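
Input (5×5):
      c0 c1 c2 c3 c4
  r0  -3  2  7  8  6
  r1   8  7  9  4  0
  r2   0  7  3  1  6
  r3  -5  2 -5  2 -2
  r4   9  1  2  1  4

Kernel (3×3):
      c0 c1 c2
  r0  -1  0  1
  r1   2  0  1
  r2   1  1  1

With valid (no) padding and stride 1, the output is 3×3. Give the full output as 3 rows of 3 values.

45 35 27
-4 11 -2
0 4 -2

Output[0,0]: The receptive field on the input at this output position is [-3 2 7 / 8 7 9 / 0 7 3]. Elementwise product with the kernel and sum: -3·-1 + 7·1 + 8·2 + 9·1 + 0·1 + 7·1 + 3·1.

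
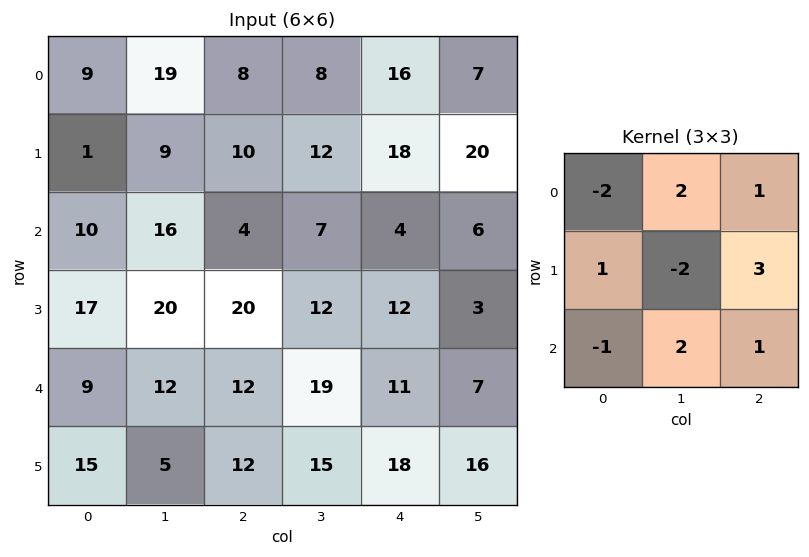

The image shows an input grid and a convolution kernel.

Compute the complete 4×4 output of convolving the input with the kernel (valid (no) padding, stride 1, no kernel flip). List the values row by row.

67 10 70 66
59 75 40 64
80 30 79 7
54 91 39 58

Output[0,0]: The receptive field on the input at this output position is [9 19 8 / 1 9 10 / 10 16 4]. Elementwise product with the kernel and sum: 9·-2 + 19·2 + 8·1 + 1·1 + 9·-2 + 10·3 + 10·-1 + 16·2 + 4·1.
Output[0,1]: The receptive field on the input at this output position is [19 8 8 / 9 10 12 / 16 4 7]. Elementwise product with the kernel and sum: 19·-2 + 8·2 + 8·1 + 9·1 + 10·-2 + 12·3 + 16·-1 + 4·2 + 7·1.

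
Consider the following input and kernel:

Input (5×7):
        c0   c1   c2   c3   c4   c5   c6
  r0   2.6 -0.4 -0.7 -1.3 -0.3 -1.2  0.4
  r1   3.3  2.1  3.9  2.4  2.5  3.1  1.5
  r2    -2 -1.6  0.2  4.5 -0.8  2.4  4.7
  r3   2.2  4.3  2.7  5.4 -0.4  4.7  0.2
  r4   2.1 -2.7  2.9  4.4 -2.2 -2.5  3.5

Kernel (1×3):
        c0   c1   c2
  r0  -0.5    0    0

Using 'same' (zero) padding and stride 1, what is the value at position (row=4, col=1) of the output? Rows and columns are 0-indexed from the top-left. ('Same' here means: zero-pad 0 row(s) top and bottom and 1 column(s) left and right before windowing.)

The receptive field on the zero-padded input at this output position is [2.1 -2.7 2.9]. Elementwise product with the kernel and sum: 2.1·-0.5.

-1.05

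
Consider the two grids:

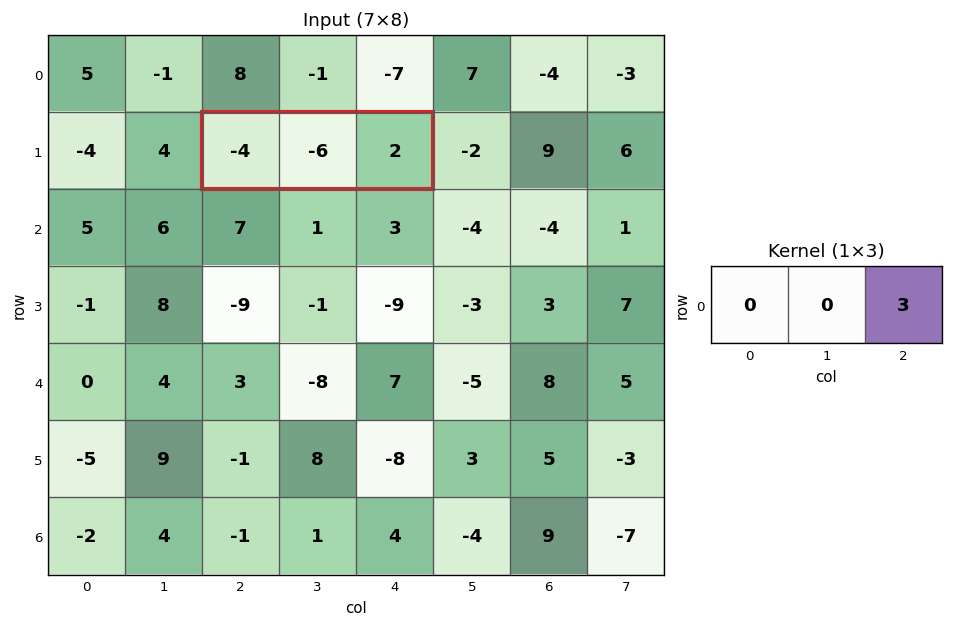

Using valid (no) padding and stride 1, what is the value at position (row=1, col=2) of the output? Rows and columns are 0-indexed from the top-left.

The receptive field on the input at this output position is [-4 -6 2]. Elementwise product with the kernel and sum: 2·3.

6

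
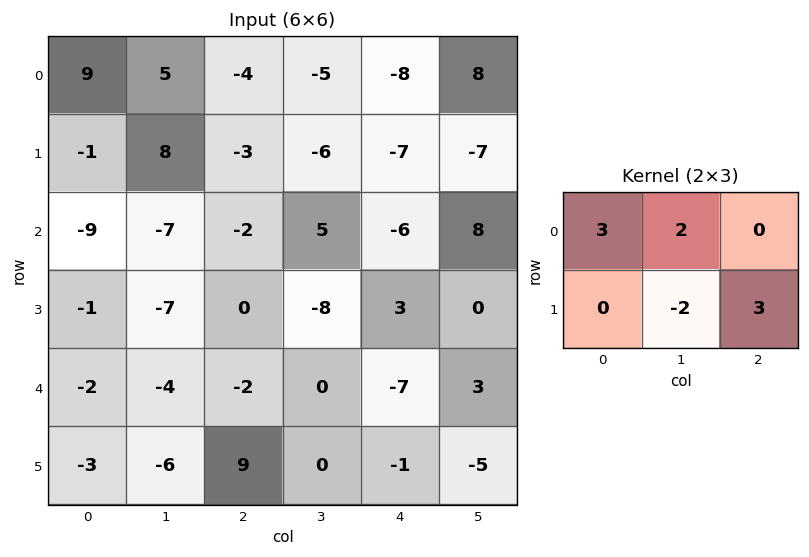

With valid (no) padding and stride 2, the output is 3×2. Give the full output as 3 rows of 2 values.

12 -31
-27 29
25 -9

Output[0,0]: The receptive field on the input at this output position is [9 5 -4 / -1 8 -3]. Elementwise product with the kernel and sum: 9·3 + 5·2 + 8·-2 + -3·3.
Output[0,1]: The receptive field on the input at this output position is [-4 -5 -8 / -3 -6 -7]. Elementwise product with the kernel and sum: -4·3 + -5·2 + -6·-2 + -7·3.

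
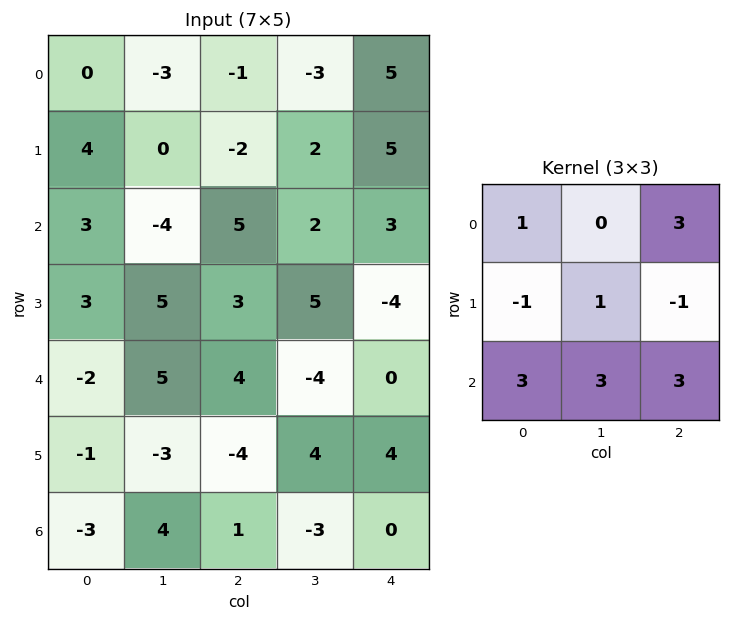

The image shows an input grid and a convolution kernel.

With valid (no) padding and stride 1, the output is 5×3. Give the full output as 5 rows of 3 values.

Output[0,0]: The receptive field on the input at this output position is [0 -3 -1 / 4 0 -2 / 3 -4 5]. Elementwise product with the kernel and sum: 0·1 + -1·3 + 4·-1 + 0·1 + -2·-1 + 3·3 + -4·3 + 5·3.
Output[0,1]: The receptive field on the input at this output position is [-3 -1 -3 / 0 -2 2 / -4 5 2]. Elementwise product with the kernel and sum: -3·1 + -3·3 + 0·-1 + -2·1 + 2·-1 + -4·3 + 5·3 + 2·3.

7 -7 43
19 52 19
38 10 20
-9 14 -5
18 -6 2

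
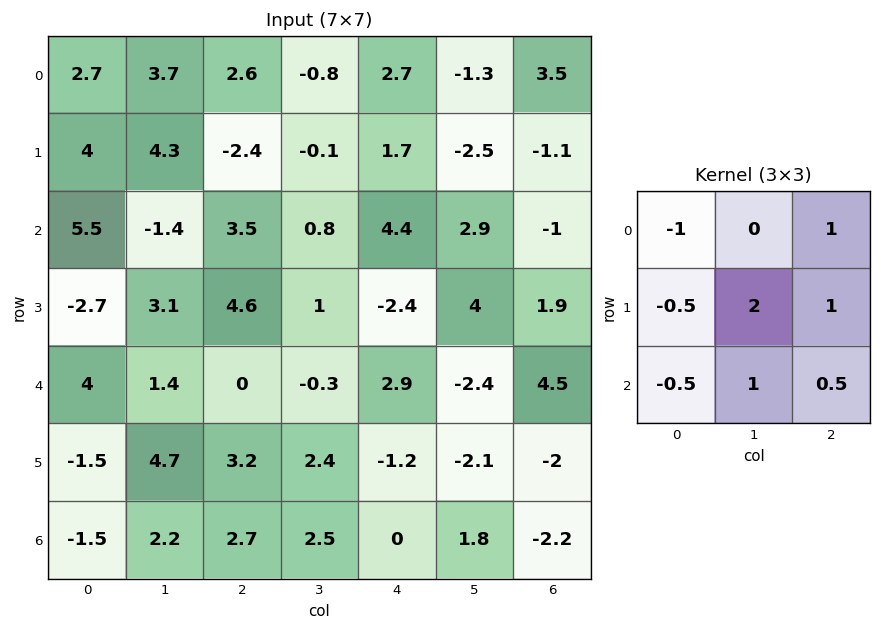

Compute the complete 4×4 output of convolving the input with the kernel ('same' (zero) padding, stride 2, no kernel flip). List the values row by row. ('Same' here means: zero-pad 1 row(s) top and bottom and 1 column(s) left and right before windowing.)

15.25 -2.05 5 7.8
12.75 7.65 8 -1.05
13.35 -1.05 3.1 5.25
3.9 4.5 -3.95 -3.2

Output[0,0]: The receptive field on the zero-padded input at this output position is [0 0 0 / 0 2.7 3.7 / 0 4 4.3]. Elementwise product with the kernel and sum: 0·-1 + 0·1 + 0·-0.5 + 2.7·2 + 3.7·1 + 0·-0.5 + 4·1 + 4.3·0.5.
Output[0,1]: The receptive field on the zero-padded input at this output position is [0 0 0 / 3.7 2.6 -0.8 / 4.3 -2.4 -0.1]. Elementwise product with the kernel and sum: 0·-1 + 0·1 + 3.7·-0.5 + 2.6·2 + -0.8·1 + 4.3·-0.5 + -2.4·1 + -0.1·0.5.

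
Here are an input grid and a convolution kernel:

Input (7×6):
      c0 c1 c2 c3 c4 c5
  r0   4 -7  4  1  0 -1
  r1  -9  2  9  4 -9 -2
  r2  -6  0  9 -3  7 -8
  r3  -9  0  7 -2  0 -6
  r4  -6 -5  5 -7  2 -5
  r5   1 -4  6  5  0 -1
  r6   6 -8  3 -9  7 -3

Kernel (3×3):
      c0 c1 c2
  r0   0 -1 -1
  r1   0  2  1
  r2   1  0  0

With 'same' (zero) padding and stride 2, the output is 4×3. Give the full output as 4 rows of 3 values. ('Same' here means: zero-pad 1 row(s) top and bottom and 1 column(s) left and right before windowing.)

Output[0,0]: The receptive field on the zero-padded input at this output position is [0 0 0 / 0 4 -7 / 0 -9 2]. Elementwise product with the kernel and sum: 0·-1 + 0·-1 + 4·2 + -7·1 + 0·1.

1 11 3
-5 2 15
-8 -6 10
7 -14 12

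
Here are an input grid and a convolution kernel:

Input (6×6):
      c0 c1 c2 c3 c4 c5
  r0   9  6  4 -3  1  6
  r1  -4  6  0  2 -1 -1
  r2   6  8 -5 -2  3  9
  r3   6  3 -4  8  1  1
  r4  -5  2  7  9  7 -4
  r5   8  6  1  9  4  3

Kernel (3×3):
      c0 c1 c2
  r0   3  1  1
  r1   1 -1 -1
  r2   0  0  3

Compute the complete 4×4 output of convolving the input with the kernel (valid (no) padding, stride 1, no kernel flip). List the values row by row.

Output[0,0]: The receptive field on the input at this output position is [9 6 4 / -4 6 0 / 6 8 -5]. Elementwise product with the kernel and sum: 9·3 + 6·1 + 4·1 + -4·1 + 6·-1 + 0·-1 + -5·3.
Output[0,1]: The receptive field on the input at this output position is [6 4 -3 / 6 0 2 / 8 -5 -2]. Elementwise product with the kernel and sum: 6·3 + 4·1 + -3·1 + 6·1 + 0·-1 + 2·-1 + -2·3.

12 17 18 29
-15 59 -2 -7
49 43 -6 0
6 26 0 41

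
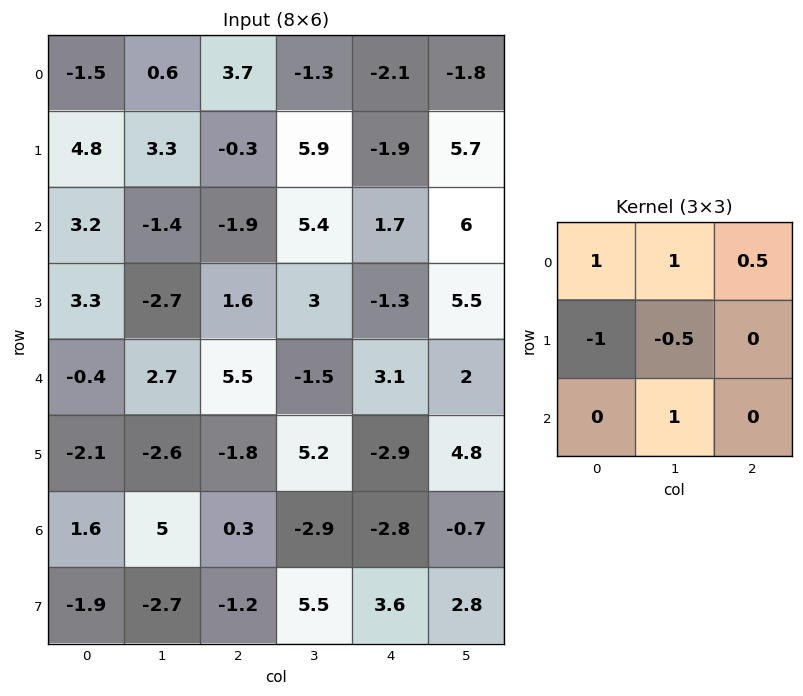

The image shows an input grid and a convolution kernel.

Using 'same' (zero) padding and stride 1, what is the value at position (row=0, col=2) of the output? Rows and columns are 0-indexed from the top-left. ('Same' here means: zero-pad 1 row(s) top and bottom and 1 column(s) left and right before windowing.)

-2.75

The receptive field on the zero-padded input at this output position is [0 0 0 / 0.6 3.7 -1.3 / 3.3 -0.3 5.9]. Elementwise product with the kernel and sum: 0·1 + 0·1 + 0·0.5 + 0.6·-1 + 3.7·-0.5 + -0.3·1.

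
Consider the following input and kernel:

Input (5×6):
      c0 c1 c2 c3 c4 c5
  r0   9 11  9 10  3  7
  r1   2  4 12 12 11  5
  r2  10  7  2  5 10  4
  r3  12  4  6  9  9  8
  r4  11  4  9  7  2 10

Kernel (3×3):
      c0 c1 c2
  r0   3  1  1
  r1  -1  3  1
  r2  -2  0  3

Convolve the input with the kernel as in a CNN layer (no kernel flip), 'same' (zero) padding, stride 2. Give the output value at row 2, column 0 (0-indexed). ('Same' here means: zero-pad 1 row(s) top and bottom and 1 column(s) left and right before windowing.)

The receptive field on the zero-padded input at this output position is [0 12 4 / 0 11 4 / 0 0 0]. Elementwise product with the kernel and sum: 0·3 + 12·1 + 4·1 + 0·-1 + 11·3 + 4·1 + 0·-2 + 0·3.

53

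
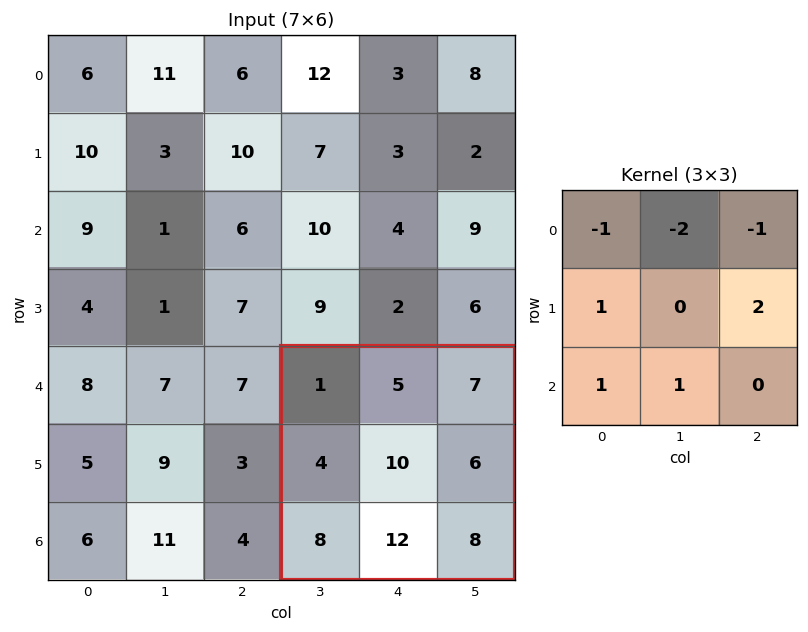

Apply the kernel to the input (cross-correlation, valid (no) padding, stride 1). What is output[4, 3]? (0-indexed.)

18

The receptive field on the input at this output position is [1 5 7 / 4 10 6 / 8 12 8]. Elementwise product with the kernel and sum: 1·-1 + 5·-2 + 7·-1 + 4·1 + 6·2 + 8·1 + 12·1.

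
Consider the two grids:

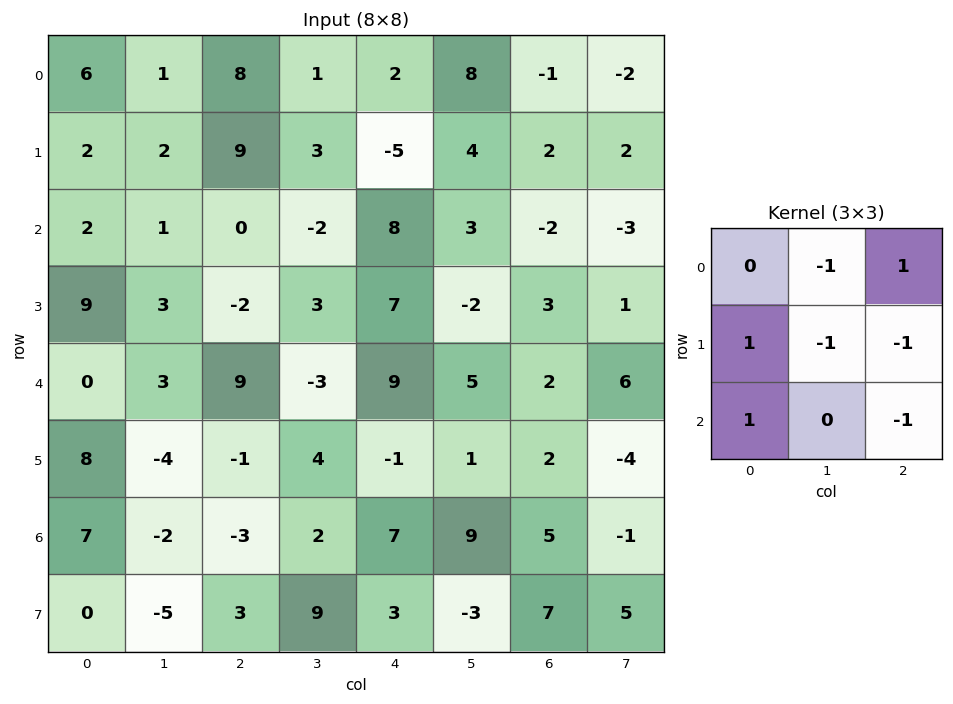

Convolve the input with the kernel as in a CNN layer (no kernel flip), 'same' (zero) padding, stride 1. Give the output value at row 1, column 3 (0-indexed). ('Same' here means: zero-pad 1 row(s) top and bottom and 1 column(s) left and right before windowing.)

4

The receptive field on the zero-padded input at this output position is [8 1 2 / 9 3 -5 / 0 -2 8]. Elementwise product with the kernel and sum: 1·-1 + 2·1 + 9·1 + 3·-1 + -5·-1 + 0·1 + 8·-1.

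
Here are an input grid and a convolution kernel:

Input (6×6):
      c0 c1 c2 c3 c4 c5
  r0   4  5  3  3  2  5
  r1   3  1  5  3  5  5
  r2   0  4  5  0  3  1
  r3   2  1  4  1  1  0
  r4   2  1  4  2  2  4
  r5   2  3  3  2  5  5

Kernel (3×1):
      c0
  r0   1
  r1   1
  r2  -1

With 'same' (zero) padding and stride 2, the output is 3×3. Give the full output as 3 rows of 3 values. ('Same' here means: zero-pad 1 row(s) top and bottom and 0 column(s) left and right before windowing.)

1 -2 -3
1 6 7
2 5 -2

Output[0,0]: The receptive field on the zero-padded input at this output position is [0 / 4 / 3]. Elementwise product with the kernel and sum: 0·1 + 4·1 + 3·-1.
Output[0,1]: The receptive field on the zero-padded input at this output position is [0 / 3 / 5]. Elementwise product with the kernel and sum: 0·1 + 3·1 + 5·-1.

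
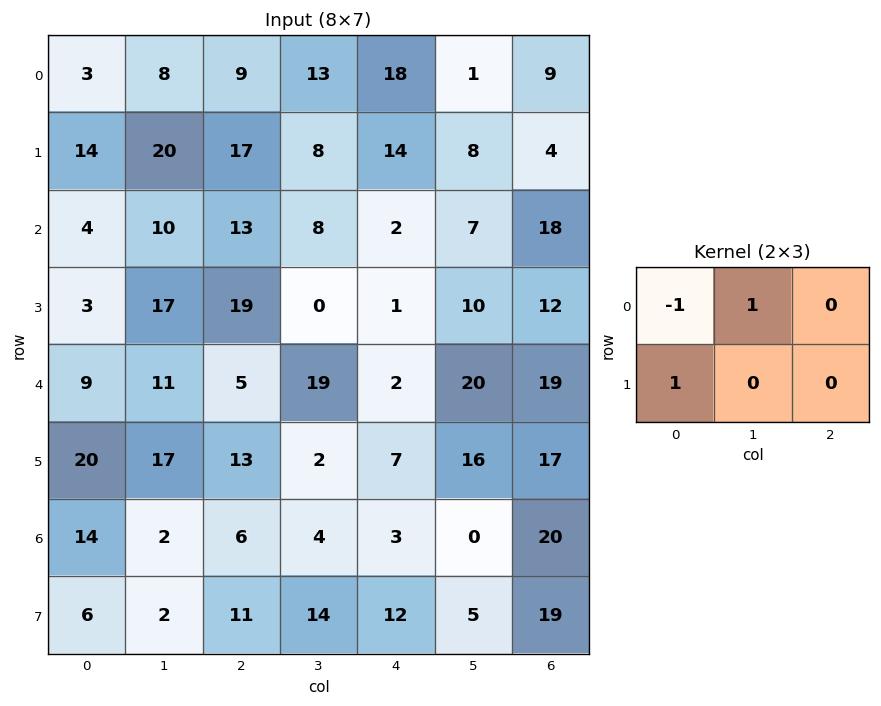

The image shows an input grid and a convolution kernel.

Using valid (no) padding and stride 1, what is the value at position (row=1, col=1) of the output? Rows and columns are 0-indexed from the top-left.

The receptive field on the input at this output position is [20 17 8 / 10 13 8]. Elementwise product with the kernel and sum: 20·-1 + 17·1 + 10·1.

7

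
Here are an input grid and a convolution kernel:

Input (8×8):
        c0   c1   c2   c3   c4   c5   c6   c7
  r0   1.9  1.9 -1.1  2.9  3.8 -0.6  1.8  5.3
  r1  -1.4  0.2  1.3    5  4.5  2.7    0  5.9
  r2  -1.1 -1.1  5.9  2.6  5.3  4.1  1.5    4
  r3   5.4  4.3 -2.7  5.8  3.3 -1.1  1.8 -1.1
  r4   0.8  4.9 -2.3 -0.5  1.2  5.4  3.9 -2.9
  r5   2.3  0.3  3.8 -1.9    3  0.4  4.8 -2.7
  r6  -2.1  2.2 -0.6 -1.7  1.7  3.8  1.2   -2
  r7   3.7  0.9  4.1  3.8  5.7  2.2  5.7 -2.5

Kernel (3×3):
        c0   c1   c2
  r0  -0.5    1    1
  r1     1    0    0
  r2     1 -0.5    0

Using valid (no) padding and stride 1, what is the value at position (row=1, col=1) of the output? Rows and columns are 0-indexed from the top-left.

The receptive field on the input at this output position is [0.2 1.3 5 / -1.1 5.9 2.6 / 4.3 -2.7 5.8]. Elementwise product with the kernel and sum: 0.2·-0.5 + 1.3·1 + 5·1 + -1.1·1 + 4.3·1 + -2.7·-0.5.

10.75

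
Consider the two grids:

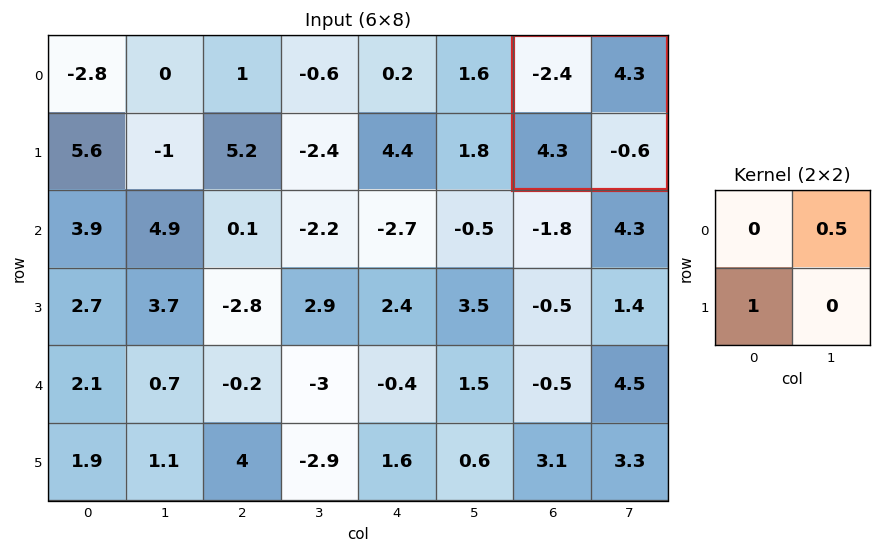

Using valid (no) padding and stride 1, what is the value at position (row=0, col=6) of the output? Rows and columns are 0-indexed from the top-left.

The receptive field on the input at this output position is [-2.4 4.3 / 4.3 -0.6]. Elementwise product with the kernel and sum: 4.3·0.5 + 4.3·1.

6.45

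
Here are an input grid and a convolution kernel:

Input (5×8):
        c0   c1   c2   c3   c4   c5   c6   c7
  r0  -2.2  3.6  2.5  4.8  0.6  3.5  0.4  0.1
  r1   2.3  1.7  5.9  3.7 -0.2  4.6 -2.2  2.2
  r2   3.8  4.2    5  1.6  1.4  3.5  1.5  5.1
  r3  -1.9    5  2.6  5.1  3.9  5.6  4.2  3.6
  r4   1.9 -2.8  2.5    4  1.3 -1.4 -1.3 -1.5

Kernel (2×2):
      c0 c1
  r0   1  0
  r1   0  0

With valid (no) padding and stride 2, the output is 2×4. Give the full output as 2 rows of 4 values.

Output[0,0]: The receptive field on the input at this output position is [-2.2 3.6 / 2.3 1.7]. Elementwise product with the kernel and sum: -2.2·1.
Output[0,1]: The receptive field on the input at this output position is [2.5 4.8 / 5.9 3.7]. Elementwise product with the kernel and sum: 2.5·1.

-2.2 2.5 0.6 0.4
3.8 5 1.4 1.5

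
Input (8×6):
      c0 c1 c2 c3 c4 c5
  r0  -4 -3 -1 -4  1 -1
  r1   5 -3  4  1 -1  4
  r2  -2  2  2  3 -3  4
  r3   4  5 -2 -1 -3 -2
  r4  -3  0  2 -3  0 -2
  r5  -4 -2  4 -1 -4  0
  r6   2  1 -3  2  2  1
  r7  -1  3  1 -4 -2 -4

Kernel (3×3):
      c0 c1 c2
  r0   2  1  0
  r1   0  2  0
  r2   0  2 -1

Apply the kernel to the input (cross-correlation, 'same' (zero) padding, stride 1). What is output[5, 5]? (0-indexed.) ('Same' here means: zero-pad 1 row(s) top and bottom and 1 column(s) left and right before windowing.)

The receptive field on the zero-padded input at this output position is [0 -2 0 / -4 0 0 / 2 1 0]. Elementwise product with the kernel and sum: 0·2 + -2·1 + 0·2 + 1·2 + 0·-1.

0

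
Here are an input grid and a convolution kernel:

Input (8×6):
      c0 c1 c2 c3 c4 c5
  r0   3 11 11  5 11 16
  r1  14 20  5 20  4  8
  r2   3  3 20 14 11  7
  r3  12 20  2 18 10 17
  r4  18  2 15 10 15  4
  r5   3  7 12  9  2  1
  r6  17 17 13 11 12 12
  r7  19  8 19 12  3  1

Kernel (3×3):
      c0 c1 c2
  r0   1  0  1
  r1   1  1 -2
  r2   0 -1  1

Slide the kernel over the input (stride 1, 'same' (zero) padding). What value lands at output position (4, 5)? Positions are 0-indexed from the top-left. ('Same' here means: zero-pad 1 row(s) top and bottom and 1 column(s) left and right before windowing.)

28

The receptive field on the zero-padded input at this output position is [10 17 0 / 15 4 0 / 2 1 0]. Elementwise product with the kernel and sum: 10·1 + 0·1 + 15·1 + 4·1 + 0·-2 + 1·-1 + 0·1.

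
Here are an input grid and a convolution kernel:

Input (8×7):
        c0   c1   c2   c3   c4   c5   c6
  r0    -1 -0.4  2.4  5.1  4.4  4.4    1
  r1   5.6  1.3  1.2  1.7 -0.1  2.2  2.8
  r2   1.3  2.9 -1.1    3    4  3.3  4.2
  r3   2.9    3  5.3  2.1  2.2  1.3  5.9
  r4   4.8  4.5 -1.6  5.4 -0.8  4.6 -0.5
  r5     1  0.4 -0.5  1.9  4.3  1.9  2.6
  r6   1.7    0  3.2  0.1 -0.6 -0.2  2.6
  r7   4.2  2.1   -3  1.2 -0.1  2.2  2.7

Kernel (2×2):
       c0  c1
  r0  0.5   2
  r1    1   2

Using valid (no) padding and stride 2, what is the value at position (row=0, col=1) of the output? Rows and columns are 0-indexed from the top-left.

16

The receptive field on the input at this output position is [2.4 5.1 / 1.2 1.7]. Elementwise product with the kernel and sum: 2.4·0.5 + 5.1·2 + 1.2·1 + 1.7·2.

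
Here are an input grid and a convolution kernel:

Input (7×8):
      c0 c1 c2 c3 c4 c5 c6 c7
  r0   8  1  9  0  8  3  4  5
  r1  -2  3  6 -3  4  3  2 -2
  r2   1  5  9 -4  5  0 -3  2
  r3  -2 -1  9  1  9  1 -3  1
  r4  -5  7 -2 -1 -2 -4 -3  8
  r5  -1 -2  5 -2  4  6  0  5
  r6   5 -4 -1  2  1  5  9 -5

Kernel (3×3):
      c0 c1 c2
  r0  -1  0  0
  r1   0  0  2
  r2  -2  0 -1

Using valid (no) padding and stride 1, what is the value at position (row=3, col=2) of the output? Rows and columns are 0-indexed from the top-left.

-27

The receptive field on the input at this output position is [9 1 9 / -2 -1 -2 / 5 -2 4]. Elementwise product with the kernel and sum: 9·-1 + -2·2 + 5·-2 + 4·-1.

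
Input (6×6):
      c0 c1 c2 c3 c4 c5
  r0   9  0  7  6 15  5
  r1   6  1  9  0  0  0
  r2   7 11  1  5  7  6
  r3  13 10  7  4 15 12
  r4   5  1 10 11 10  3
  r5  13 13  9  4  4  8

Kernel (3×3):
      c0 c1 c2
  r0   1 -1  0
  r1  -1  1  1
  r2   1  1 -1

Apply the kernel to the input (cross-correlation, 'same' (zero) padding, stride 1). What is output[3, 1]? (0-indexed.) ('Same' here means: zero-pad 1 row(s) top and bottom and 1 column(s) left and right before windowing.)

-4

The receptive field on the zero-padded input at this output position is [7 11 1 / 13 10 7 / 5 1 10]. Elementwise product with the kernel and sum: 7·1 + 11·-1 + 13·-1 + 10·1 + 7·1 + 5·1 + 1·1 + 10·-1.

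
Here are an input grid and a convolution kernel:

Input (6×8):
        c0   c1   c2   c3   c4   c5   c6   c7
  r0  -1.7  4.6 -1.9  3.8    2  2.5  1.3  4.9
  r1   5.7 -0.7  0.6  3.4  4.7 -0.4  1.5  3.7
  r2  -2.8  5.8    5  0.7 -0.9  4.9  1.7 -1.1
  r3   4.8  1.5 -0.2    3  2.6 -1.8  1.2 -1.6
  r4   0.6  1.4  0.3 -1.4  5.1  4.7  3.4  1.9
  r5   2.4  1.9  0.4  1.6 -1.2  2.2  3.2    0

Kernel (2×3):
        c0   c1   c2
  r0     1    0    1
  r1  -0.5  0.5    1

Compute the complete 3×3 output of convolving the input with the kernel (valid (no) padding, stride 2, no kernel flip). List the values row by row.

-6.2 6.2 2.25
0.35 8.3 -0.2
1.05 4.8 13.4

Output[0,0]: The receptive field on the input at this output position is [-1.7 4.6 -1.9 / 5.7 -0.7 0.6]. Elementwise product with the kernel and sum: -1.7·1 + -1.9·1 + 5.7·-0.5 + -0.7·0.5 + 0.6·1.
Output[0,1]: The receptive field on the input at this output position is [-1.9 3.8 2 / 0.6 3.4 4.7]. Elementwise product with the kernel and sum: -1.9·1 + 2·1 + 0.6·-0.5 + 3.4·0.5 + 4.7·1.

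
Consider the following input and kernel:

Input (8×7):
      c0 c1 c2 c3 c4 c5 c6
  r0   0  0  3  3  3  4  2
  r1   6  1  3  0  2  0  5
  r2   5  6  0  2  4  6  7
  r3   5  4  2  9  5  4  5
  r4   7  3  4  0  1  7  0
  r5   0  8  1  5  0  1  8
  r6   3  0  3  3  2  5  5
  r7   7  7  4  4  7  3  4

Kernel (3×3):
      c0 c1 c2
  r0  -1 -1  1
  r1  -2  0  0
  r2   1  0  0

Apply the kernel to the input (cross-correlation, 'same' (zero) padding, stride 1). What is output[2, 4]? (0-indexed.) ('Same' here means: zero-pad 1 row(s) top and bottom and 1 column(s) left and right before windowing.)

The receptive field on the zero-padded input at this output position is [0 2 0 / 2 4 6 / 9 5 4]. Elementwise product with the kernel and sum: 0·-1 + 2·-1 + 0·1 + 2·-2 + 9·1.

3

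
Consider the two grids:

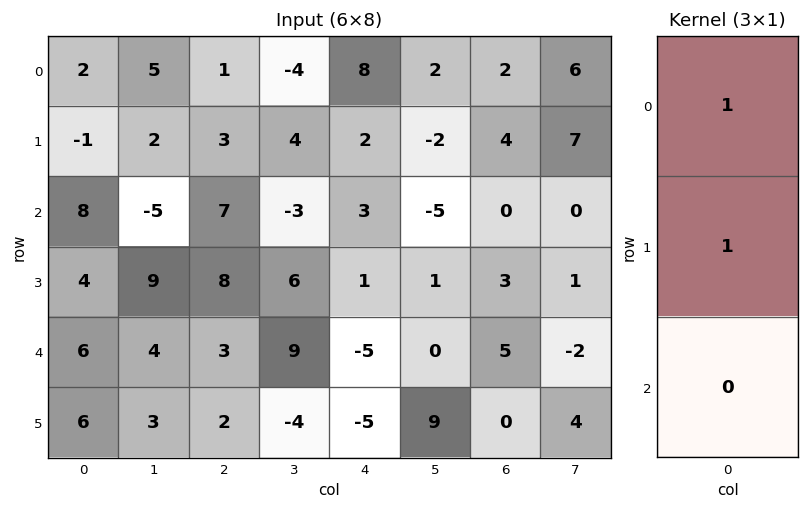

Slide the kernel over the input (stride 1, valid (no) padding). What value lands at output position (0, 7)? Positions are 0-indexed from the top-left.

13

The receptive field on the input at this output position is [6 / 7 / 0]. Elementwise product with the kernel and sum: 6·1 + 7·1.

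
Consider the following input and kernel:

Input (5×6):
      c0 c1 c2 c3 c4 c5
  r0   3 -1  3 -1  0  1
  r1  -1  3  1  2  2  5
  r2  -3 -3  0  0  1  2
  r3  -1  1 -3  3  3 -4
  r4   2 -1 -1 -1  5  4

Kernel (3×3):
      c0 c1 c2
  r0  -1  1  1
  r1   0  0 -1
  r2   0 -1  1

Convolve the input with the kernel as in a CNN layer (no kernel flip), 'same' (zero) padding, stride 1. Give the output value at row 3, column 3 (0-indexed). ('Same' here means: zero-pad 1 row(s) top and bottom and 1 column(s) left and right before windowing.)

4

The receptive field on the zero-padded input at this output position is [0 0 1 / -3 3 3 / -1 -1 5]. Elementwise product with the kernel and sum: 0·-1 + 0·1 + 1·1 + 3·-1 + -1·-1 + 5·1.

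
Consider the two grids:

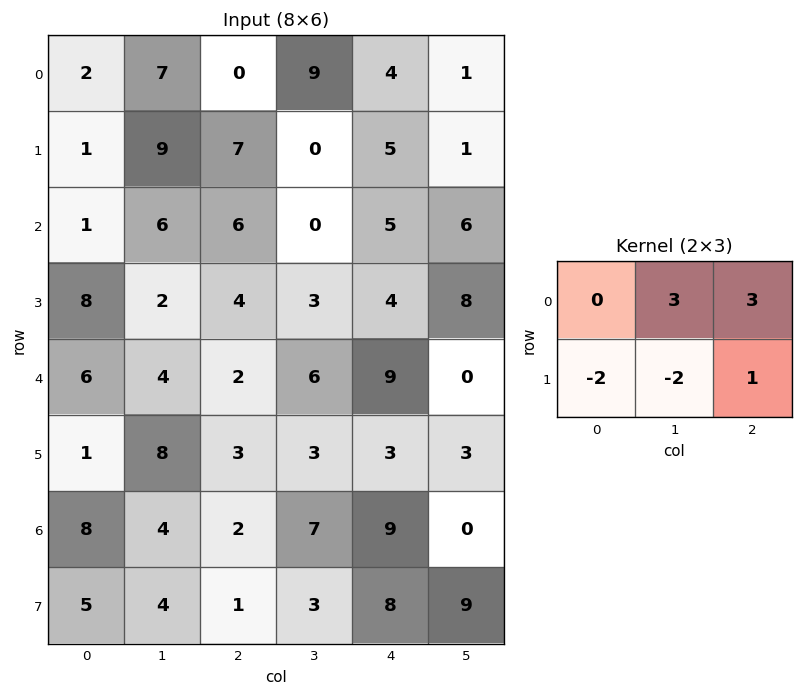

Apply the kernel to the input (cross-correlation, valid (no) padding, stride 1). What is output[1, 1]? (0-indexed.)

The receptive field on the input at this output position is [9 7 0 / 6 6 0]. Elementwise product with the kernel and sum: 7·3 + 0·3 + 6·-2 + 6·-2 + 0·1.

-3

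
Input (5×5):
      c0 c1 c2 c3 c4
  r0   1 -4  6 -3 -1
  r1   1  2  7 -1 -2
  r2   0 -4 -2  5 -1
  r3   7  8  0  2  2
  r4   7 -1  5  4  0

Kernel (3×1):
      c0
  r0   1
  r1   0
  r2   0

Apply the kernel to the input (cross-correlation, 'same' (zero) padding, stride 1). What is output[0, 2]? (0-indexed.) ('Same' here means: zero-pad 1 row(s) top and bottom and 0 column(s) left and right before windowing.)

The receptive field on the zero-padded input at this output position is [0 / 6 / 7]. Elementwise product with the kernel and sum: 0·1.

0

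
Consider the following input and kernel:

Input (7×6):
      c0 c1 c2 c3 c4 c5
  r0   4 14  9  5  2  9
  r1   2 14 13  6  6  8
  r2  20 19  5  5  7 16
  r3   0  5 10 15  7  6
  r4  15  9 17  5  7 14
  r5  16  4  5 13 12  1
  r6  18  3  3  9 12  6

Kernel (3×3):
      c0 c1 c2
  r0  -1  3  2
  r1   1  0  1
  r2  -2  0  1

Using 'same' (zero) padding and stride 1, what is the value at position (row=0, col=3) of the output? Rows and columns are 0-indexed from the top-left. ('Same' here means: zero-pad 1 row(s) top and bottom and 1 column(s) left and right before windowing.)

-9

The receptive field on the zero-padded input at this output position is [0 0 0 / 9 5 2 / 13 6 6]. Elementwise product with the kernel and sum: 0·-1 + 0·3 + 0·2 + 9·1 + 2·1 + 13·-2 + 6·1.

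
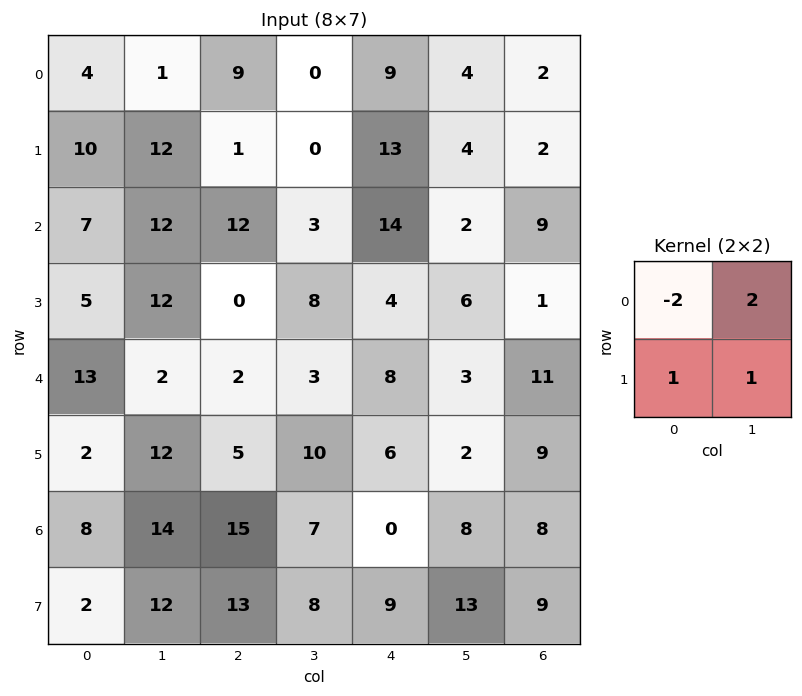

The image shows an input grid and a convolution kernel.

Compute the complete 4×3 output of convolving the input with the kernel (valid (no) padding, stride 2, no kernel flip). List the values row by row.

16 -17 7
27 -10 -14
-8 17 -2
26 5 38

Output[0,0]: The receptive field on the input at this output position is [4 1 / 10 12]. Elementwise product with the kernel and sum: 4·-2 + 1·2 + 10·1 + 12·1.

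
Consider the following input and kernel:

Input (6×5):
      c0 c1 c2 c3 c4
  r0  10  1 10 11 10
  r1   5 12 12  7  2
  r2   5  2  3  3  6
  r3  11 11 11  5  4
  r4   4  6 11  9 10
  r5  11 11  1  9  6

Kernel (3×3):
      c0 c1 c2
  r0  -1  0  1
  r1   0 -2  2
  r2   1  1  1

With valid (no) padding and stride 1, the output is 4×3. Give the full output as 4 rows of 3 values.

Output[0,0]: The receptive field on the input at this output position is [10 1 10 / 5 12 12 / 5 2 3]. Elementwise product with the kernel and sum: 10·-1 + 10·1 + 12·-2 + 12·2 + 5·1 + 2·1 + 3·1.
Output[0,1]: The receptive field on the input at this output position is [1 10 11 / 12 12 7 / 2 3 3]. Elementwise product with the kernel and sum: 1·-1 + 11·1 + 12·-2 + 7·2 + 2·1 + 3·1 + 3·1.

10 8 2
42 22 16
19 15 31
33 11 11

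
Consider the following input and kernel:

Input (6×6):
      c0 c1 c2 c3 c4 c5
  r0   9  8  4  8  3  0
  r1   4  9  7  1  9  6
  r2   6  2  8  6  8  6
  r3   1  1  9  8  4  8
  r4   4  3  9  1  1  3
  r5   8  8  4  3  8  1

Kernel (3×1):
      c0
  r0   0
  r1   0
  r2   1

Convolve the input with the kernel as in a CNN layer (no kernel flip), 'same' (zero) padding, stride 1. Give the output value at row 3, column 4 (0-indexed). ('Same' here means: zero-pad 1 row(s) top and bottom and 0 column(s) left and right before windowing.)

The receptive field on the zero-padded input at this output position is [8 / 4 / 1]. Elementwise product with the kernel and sum: 1·1.

1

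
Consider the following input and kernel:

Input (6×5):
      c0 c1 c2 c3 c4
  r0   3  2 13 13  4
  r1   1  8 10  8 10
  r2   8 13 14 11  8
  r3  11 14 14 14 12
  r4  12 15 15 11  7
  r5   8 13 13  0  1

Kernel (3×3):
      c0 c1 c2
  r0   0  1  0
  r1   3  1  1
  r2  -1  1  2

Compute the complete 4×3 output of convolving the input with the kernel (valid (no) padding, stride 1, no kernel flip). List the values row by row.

56 78 74
90 102 93
107 106 89
111 85 66

Output[0,0]: The receptive field on the input at this output position is [3 2 13 / 1 8 10 / 8 13 14]. Elementwise product with the kernel and sum: 2·1 + 1·3 + 8·1 + 10·1 + 8·-1 + 13·1 + 14·2.
Output[0,1]: The receptive field on the input at this output position is [2 13 13 / 8 10 8 / 13 14 11]. Elementwise product with the kernel and sum: 13·1 + 8·3 + 10·1 + 8·1 + 13·-1 + 14·1 + 11·2.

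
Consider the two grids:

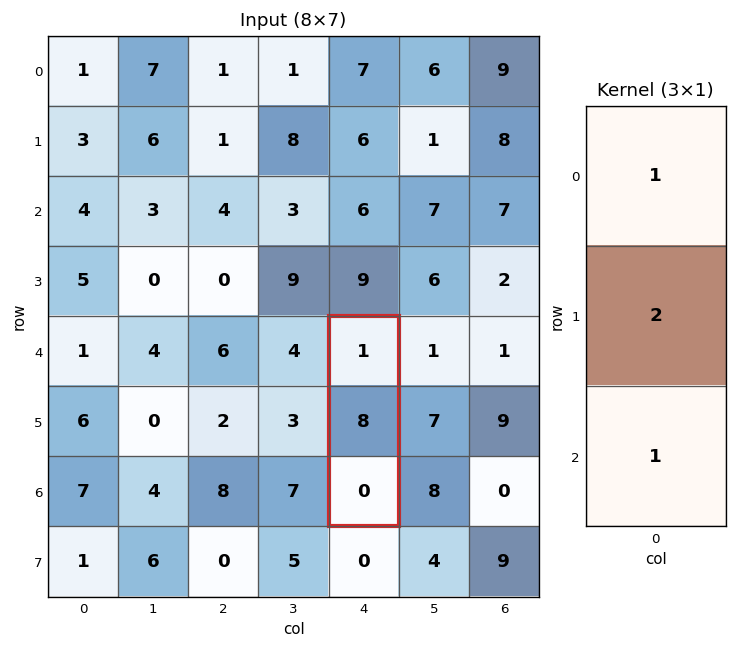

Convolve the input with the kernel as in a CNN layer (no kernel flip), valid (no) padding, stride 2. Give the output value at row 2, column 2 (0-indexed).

The receptive field on the input at this output position is [1 / 8 / 0]. Elementwise product with the kernel and sum: 1·1 + 8·2 + 0·1.

17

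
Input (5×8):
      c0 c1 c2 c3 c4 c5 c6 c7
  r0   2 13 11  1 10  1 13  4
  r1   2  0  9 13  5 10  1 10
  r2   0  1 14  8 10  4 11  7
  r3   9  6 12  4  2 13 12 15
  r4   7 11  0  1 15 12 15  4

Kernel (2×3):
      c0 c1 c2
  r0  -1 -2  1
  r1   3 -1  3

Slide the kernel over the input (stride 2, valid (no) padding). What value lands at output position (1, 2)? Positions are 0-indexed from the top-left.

22

The receptive field on the input at this output position is [10 4 11 / 2 13 12]. Elementwise product with the kernel and sum: 10·-1 + 4·-2 + 11·1 + 2·3 + 13·-1 + 12·3.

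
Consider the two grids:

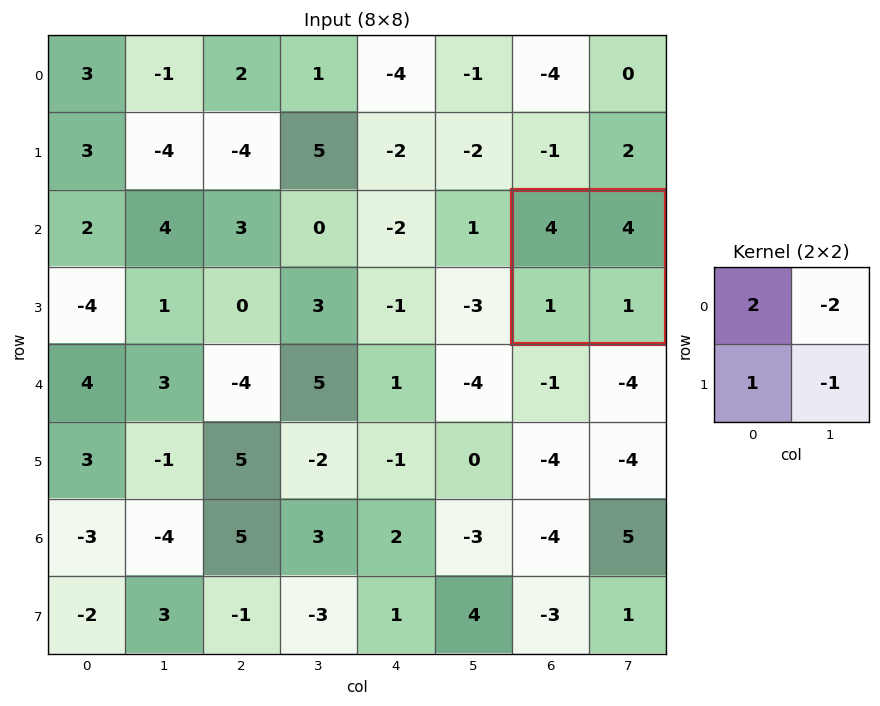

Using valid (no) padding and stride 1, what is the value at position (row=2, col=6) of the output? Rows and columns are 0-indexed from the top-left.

The receptive field on the input at this output position is [4 4 / 1 1]. Elementwise product with the kernel and sum: 4·2 + 4·-2 + 1·1 + 1·-1.

0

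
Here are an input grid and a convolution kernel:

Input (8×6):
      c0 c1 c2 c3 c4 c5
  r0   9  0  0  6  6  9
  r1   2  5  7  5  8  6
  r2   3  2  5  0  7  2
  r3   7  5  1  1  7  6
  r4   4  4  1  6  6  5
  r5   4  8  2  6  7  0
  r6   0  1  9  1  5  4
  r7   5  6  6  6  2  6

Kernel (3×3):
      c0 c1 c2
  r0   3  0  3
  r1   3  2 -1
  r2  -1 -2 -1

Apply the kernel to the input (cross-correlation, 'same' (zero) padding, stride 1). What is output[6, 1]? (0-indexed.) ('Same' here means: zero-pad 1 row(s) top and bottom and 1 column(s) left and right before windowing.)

-12

The receptive field on the zero-padded input at this output position is [4 8 2 / 0 1 9 / 5 6 6]. Elementwise product with the kernel and sum: 4·3 + 2·3 + 0·3 + 1·2 + 9·-1 + 5·-1 + 6·-2 + 6·-1.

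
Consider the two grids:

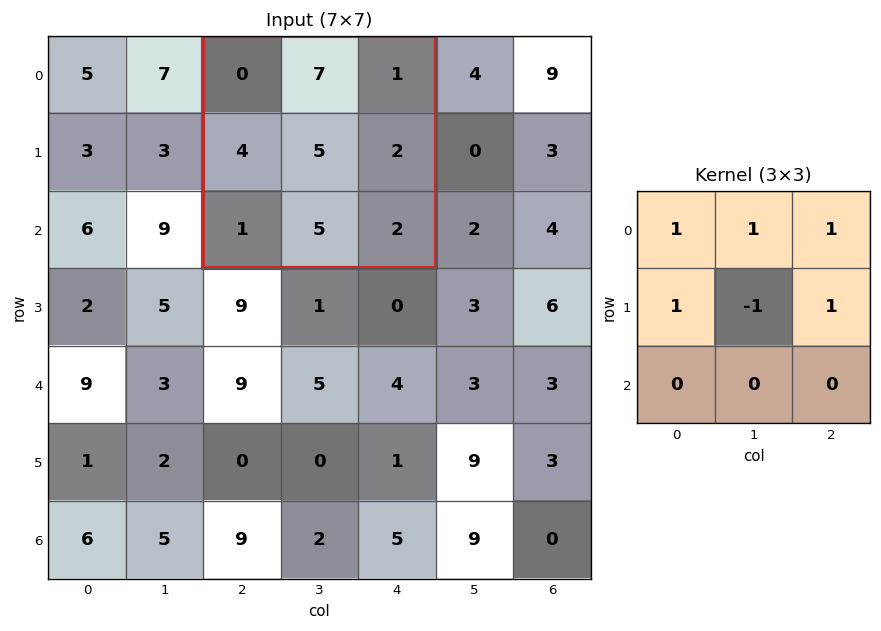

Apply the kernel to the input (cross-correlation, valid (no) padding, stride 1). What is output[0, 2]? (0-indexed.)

The receptive field on the input at this output position is [0 7 1 / 4 5 2 / 1 5 2]. Elementwise product with the kernel and sum: 0·1 + 7·1 + 1·1 + 4·1 + 5·-1 + 2·1.

9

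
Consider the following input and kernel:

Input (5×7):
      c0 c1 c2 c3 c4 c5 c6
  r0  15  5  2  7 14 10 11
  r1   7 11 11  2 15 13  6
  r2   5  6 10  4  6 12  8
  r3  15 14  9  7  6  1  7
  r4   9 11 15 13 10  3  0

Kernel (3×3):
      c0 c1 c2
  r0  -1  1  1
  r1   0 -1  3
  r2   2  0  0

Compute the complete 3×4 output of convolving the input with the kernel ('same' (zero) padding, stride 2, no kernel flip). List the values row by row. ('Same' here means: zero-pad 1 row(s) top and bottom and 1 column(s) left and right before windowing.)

Output[0,0]: The receptive field on the zero-padded input at this output position is [0 0 0 / 0 15 5 / 0 7 11]. Elementwise product with the kernel and sum: 0·-1 + 0·1 + 0·1 + 15·-1 + 5·3 + 0·2.

0 41 20 15
31 32 70 -13
53 26 -1 6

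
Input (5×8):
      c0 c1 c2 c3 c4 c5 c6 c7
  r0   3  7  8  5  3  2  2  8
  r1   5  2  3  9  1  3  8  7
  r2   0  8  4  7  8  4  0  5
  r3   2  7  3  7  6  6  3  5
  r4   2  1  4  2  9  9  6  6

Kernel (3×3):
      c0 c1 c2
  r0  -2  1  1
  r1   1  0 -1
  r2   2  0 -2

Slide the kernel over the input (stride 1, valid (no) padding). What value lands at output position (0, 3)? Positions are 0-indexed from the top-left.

The receptive field on the input at this output position is [5 3 2 / 9 1 3 / 7 8 4]. Elementwise product with the kernel and sum: 5·-2 + 3·1 + 2·1 + 9·1 + 3·-1 + 7·2 + 4·-2.

7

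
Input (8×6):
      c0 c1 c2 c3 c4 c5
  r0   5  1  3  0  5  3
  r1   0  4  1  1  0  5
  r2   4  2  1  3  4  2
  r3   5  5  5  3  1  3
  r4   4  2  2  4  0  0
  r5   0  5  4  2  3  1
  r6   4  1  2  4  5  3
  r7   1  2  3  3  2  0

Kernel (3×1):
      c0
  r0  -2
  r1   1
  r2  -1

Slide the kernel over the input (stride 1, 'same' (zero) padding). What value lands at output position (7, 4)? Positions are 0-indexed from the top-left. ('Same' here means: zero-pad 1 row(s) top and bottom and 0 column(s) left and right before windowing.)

The receptive field on the zero-padded input at this output position is [5 / 2 / 0]. Elementwise product with the kernel and sum: 5·-2 + 2·1 + 0·-1.

-8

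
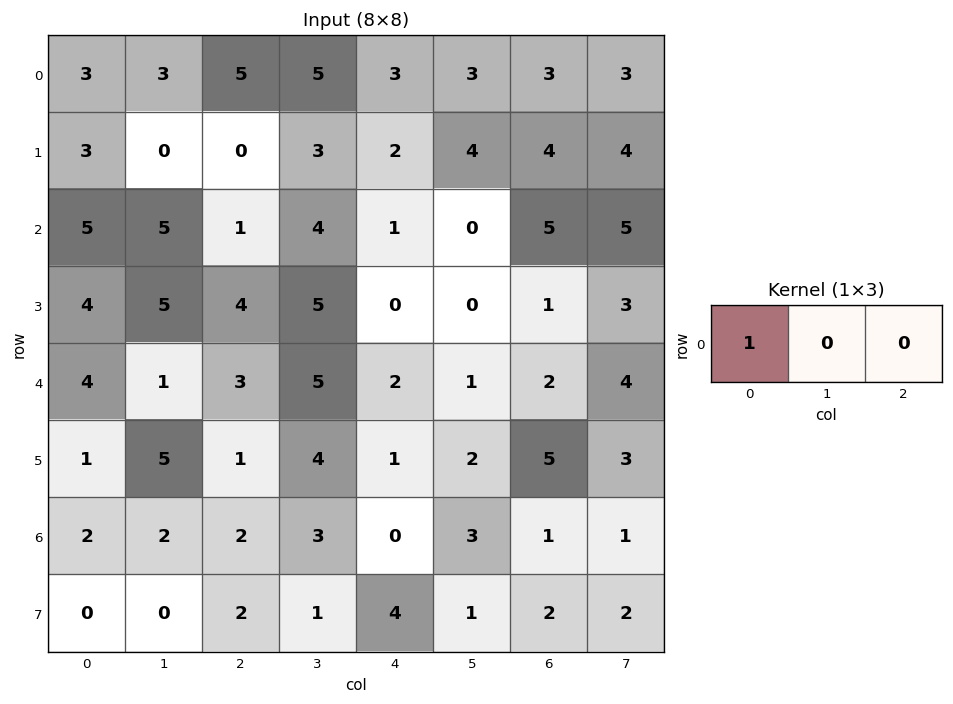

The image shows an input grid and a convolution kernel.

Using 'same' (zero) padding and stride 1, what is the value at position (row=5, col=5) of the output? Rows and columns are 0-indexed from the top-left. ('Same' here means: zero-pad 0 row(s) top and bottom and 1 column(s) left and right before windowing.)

The receptive field on the zero-padded input at this output position is [1 2 5]. Elementwise product with the kernel and sum: 1·1.

1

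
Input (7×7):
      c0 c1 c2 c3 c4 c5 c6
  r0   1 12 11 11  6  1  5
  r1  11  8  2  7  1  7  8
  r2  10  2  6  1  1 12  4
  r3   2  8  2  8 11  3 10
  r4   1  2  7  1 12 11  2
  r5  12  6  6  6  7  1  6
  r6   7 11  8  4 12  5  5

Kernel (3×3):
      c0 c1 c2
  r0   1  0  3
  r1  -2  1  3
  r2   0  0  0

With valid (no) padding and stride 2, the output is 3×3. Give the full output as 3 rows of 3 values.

26 35 50
38 46 24
22 58 23

Output[0,0]: The receptive field on the input at this output position is [1 12 11 / 11 8 2 / 10 2 6]. Elementwise product with the kernel and sum: 1·1 + 11·3 + 11·-2 + 8·1 + 2·3.
Output[0,1]: The receptive field on the input at this output position is [11 11 6 / 2 7 1 / 6 1 1]. Elementwise product with the kernel and sum: 11·1 + 6·3 + 2·-2 + 7·1 + 1·3.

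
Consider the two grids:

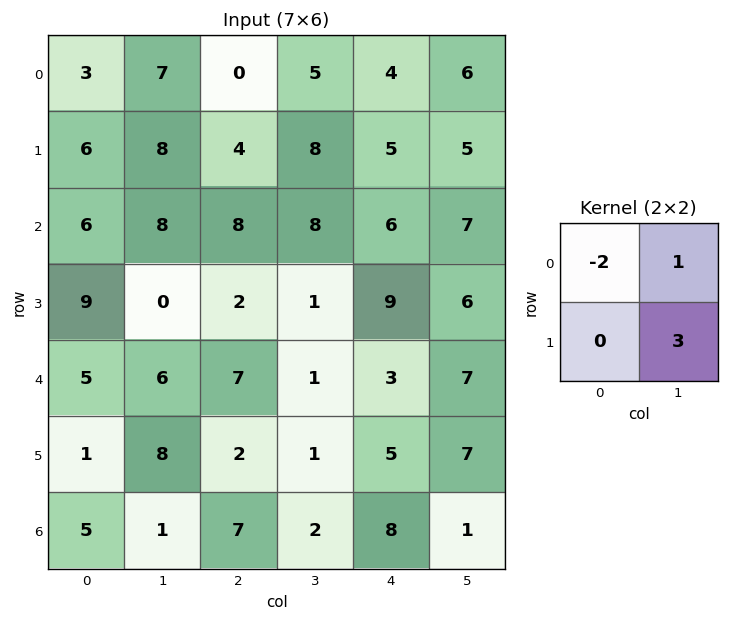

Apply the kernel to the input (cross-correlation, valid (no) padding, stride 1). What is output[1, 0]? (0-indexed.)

20

The receptive field on the input at this output position is [6 8 / 6 8]. Elementwise product with the kernel and sum: 6·-2 + 8·1 + 8·3.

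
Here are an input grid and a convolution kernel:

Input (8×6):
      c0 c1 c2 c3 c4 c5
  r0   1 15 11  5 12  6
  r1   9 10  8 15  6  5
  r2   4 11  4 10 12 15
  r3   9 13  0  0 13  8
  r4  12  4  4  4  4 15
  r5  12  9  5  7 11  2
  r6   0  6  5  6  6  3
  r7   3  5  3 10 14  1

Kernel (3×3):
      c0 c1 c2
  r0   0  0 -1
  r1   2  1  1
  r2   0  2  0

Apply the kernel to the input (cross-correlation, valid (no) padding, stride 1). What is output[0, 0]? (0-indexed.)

47

The receptive field on the input at this output position is [1 15 11 / 9 10 8 / 4 11 4]. Elementwise product with the kernel and sum: 11·-1 + 9·2 + 10·1 + 8·1 + 11·2.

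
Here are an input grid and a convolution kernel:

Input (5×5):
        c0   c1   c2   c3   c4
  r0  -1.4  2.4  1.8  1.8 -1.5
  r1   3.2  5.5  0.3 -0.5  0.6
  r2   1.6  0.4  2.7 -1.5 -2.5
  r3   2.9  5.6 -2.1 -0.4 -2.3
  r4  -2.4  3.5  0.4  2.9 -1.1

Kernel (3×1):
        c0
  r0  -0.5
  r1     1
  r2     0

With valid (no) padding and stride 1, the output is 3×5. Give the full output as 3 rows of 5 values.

Output[0,0]: The receptive field on the input at this output position is [-1.4 / 3.2 / 1.6]. Elementwise product with the kernel and sum: -1.4·-0.5 + 3.2·1.

3.9 4.3 -0.6 -1.4 1.35
0 -2.35 2.55 -1.25 -2.8
2.1 5.4 -3.45 0.35 -1.05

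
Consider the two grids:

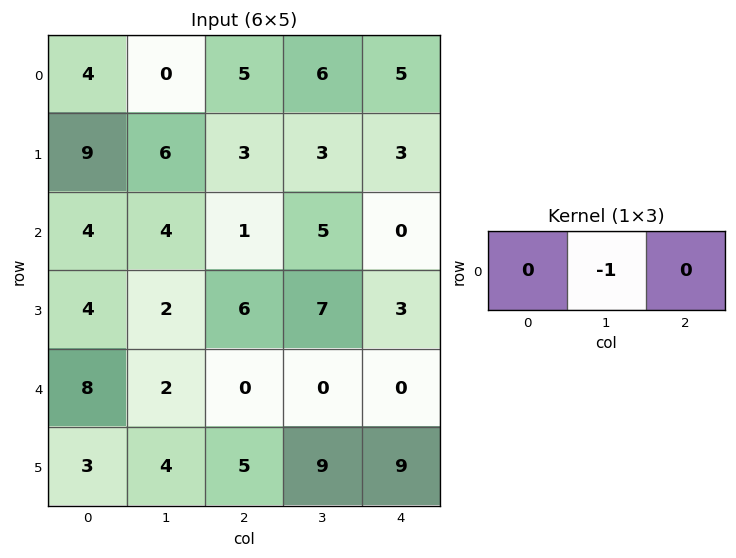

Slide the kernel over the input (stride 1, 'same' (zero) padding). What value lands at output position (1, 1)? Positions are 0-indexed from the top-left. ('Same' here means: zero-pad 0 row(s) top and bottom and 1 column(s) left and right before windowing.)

The receptive field on the zero-padded input at this output position is [9 6 3]. Elementwise product with the kernel and sum: 6·-1.

-6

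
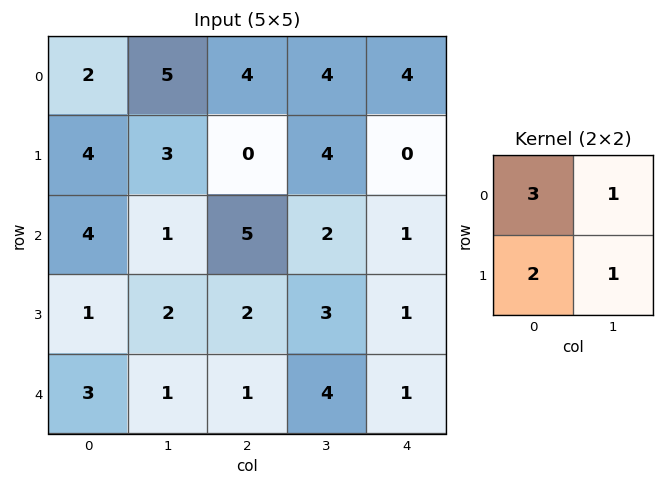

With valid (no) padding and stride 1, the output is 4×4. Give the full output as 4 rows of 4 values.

22 25 20 24
24 16 16 17
17 14 24 14
12 11 15 19

Output[0,0]: The receptive field on the input at this output position is [2 5 / 4 3]. Elementwise product with the kernel and sum: 2·3 + 5·1 + 4·2 + 3·1.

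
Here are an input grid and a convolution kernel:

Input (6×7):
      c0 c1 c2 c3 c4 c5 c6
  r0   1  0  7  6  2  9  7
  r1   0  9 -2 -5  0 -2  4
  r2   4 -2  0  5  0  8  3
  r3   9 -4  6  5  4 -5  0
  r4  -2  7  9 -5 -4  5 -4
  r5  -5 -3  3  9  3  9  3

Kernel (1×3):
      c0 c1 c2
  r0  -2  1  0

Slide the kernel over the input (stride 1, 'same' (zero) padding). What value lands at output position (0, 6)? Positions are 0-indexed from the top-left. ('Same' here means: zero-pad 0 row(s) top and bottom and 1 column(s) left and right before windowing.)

The receptive field on the zero-padded input at this output position is [9 7 0]. Elementwise product with the kernel and sum: 9·-2 + 7·1.

-11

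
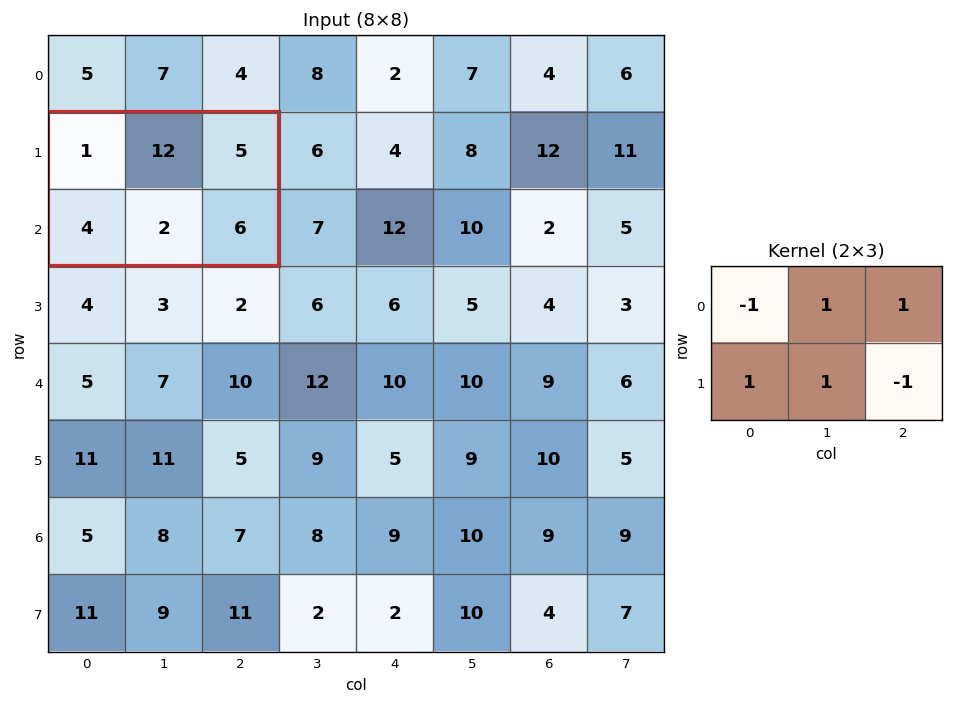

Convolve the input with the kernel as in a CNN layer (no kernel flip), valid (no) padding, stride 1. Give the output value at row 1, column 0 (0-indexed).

The receptive field on the input at this output position is [1 12 5 / 4 2 6]. Elementwise product with the kernel and sum: 1·-1 + 12·1 + 5·1 + 4·1 + 2·1 + 6·-1.

16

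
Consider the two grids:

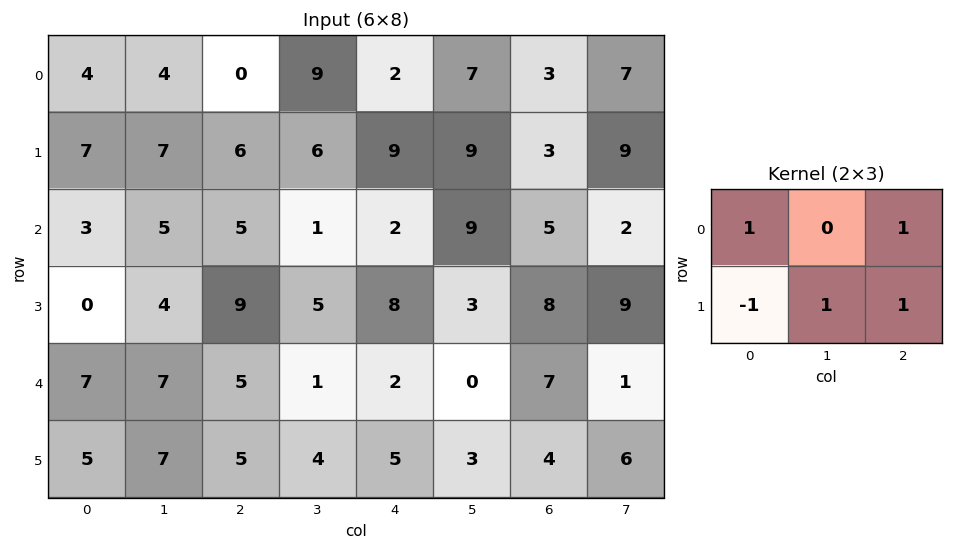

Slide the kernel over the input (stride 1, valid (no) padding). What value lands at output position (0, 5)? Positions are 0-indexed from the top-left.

The receptive field on the input at this output position is [7 3 7 / 9 3 9]. Elementwise product with the kernel and sum: 7·1 + 7·1 + 9·-1 + 3·1 + 9·1.

17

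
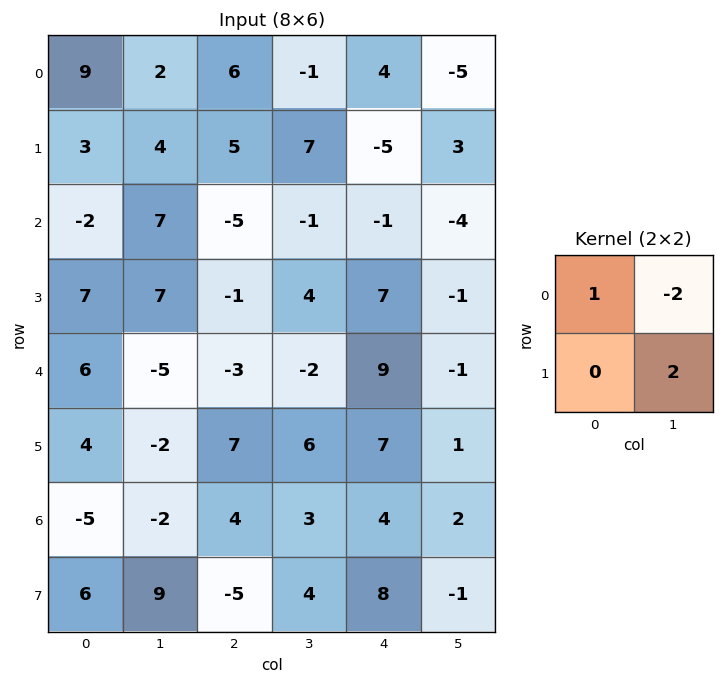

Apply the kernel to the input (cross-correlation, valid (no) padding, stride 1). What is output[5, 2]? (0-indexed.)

1

The receptive field on the input at this output position is [7 6 / 4 3]. Elementwise product with the kernel and sum: 7·1 + 6·-2 + 3·2.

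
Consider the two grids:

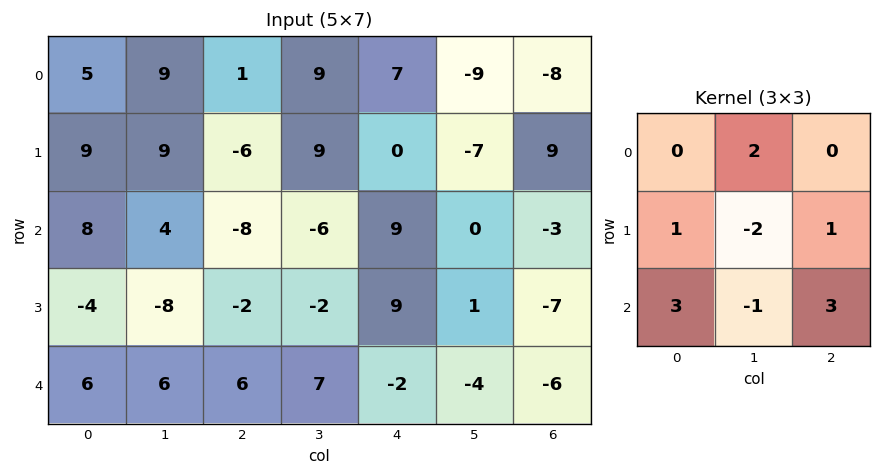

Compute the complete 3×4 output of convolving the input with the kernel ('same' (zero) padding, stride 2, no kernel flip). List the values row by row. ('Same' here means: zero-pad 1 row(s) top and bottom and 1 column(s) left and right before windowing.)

Output[0,0]: The receptive field on the zero-padded input at this output position is [0 0 0 / 0 5 9 / 0 9 9]. Elementwise product with the kernel and sum: 0·2 + 0·1 + 5·-2 + 9·1 + 0·3 + 9·-1 + 9·3.

17 76 -8 -23
-14 -26 -36 34
-14 -3 25 -6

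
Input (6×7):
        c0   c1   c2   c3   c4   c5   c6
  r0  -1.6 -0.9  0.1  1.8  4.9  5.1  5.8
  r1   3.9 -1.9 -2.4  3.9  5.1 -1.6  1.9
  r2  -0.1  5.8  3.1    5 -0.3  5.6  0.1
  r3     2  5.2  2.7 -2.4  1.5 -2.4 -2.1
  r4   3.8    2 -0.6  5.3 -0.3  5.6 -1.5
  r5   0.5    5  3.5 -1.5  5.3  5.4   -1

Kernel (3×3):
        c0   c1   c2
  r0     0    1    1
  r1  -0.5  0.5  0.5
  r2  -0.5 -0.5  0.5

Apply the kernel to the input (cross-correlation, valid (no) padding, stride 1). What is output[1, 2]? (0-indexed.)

The receptive field on the input at this output position is [-2.4 3.9 5.1 / 3.1 5 -0.3 / 2.7 -2.4 1.5]. Elementwise product with the kernel and sum: 3.9·1 + 5.1·1 + 3.1·-0.5 + 5·0.5 + -0.3·0.5 + 2.7·-0.5 + -2.4·-0.5 + 1.5·0.5.

10.4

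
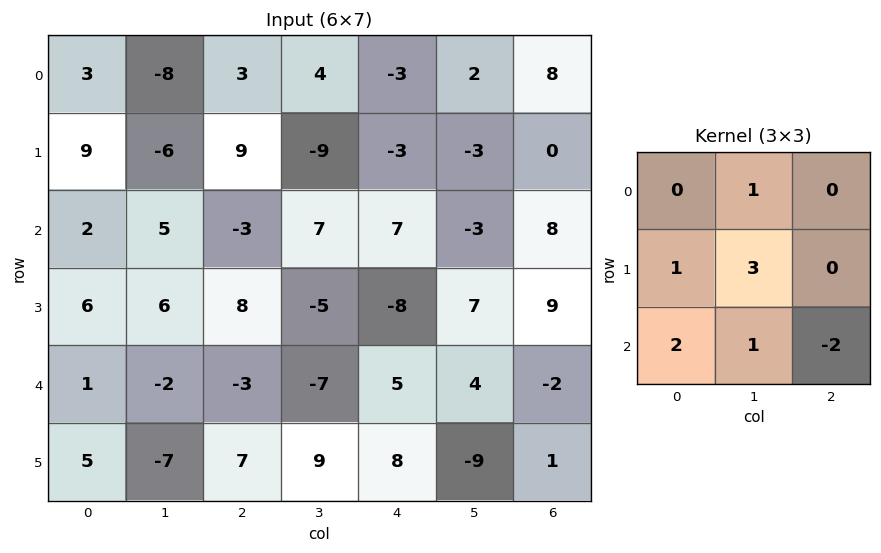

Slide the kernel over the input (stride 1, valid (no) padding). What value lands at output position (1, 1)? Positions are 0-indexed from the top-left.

The receptive field on the input at this output position is [-6 9 -9 / 5 -3 7 / 6 8 -5]. Elementwise product with the kernel and sum: 9·1 + 5·1 + -3·3 + 6·2 + 8·1 + -5·-2.

35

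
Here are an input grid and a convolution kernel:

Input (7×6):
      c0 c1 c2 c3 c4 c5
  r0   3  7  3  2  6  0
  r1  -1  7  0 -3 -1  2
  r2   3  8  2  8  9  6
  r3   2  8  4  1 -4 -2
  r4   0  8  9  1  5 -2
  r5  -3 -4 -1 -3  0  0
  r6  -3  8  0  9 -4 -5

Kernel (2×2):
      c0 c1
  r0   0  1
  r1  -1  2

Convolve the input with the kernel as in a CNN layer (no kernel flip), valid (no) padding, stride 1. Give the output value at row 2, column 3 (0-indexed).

The receptive field on the input at this output position is [8 9 / 1 -4]. Elementwise product with the kernel and sum: 9·1 + 1·-1 + -4·2.

0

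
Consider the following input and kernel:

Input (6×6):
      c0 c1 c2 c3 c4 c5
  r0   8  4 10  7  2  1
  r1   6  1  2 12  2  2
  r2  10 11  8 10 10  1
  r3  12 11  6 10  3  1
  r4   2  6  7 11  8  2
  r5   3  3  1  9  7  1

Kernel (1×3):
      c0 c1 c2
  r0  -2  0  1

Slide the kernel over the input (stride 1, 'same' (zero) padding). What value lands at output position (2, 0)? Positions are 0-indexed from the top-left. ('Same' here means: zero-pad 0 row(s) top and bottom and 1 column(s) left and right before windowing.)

The receptive field on the zero-padded input at this output position is [0 10 11]. Elementwise product with the kernel and sum: 0·-2 + 11·1.

11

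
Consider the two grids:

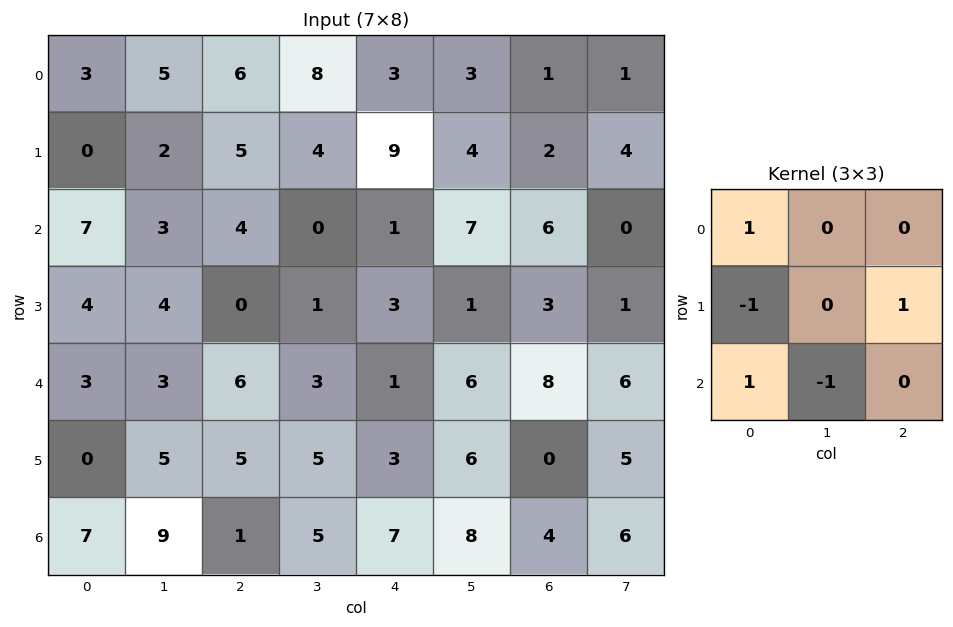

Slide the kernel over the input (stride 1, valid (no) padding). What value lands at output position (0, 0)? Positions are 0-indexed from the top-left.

12

The receptive field on the input at this output position is [3 5 6 / 0 2 5 / 7 3 4]. Elementwise product with the kernel and sum: 3·1 + 0·-1 + 5·1 + 7·1 + 3·-1.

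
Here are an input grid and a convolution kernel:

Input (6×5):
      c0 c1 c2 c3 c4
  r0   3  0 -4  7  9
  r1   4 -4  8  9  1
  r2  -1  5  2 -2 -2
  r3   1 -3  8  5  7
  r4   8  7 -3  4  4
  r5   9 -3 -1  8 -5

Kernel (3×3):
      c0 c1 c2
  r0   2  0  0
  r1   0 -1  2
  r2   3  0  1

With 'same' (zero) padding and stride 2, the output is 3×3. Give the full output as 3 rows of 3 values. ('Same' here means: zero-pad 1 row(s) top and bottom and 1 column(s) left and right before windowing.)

Output[0,0]: The receptive field on the zero-padded input at this output position is [0 0 0 / 0 3 0 / 0 4 -4]. Elementwise product with the kernel and sum: 0·2 + 3·-1 + 0·2 + 0·3 + -4·1.

-7 15 18
8 -18 35
3 4 30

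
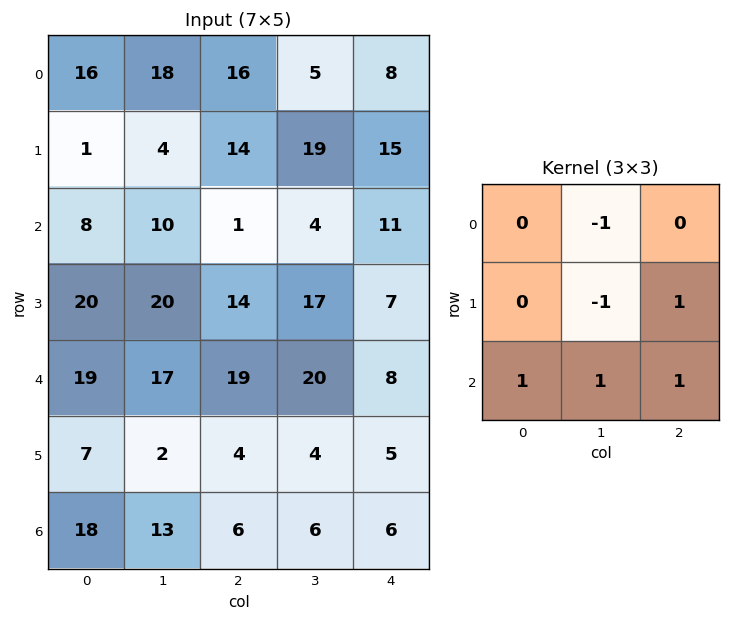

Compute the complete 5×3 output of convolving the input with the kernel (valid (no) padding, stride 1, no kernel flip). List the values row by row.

Output[0,0]: The receptive field on the input at this output position is [16 18 16 / 1 4 14 / 8 10 1]. Elementwise product with the kernel and sum: 18·-1 + 4·-1 + 14·1 + 8·1 + 10·1 + 1·1.

11 4 7
41 40 26
39 58 33
-5 -3 -16
22 6 -1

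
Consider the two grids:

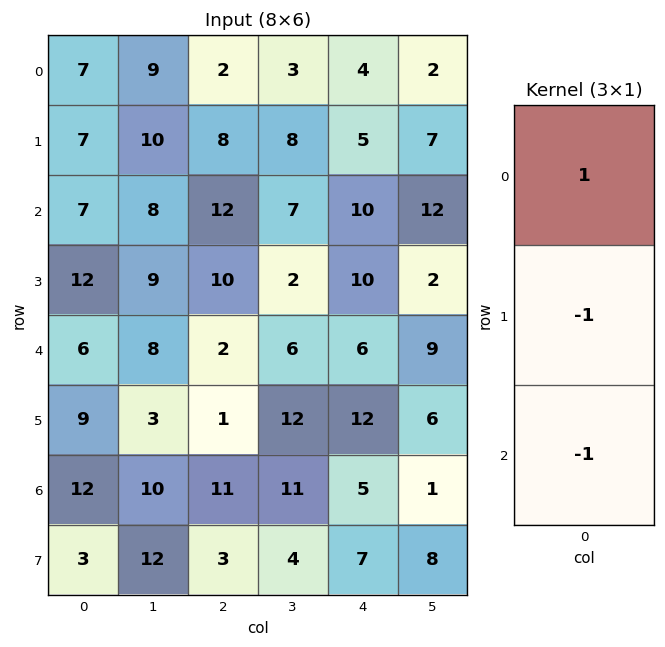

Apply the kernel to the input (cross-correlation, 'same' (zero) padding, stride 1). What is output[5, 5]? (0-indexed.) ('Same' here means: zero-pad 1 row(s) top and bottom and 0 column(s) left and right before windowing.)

The receptive field on the zero-padded input at this output position is [9 / 6 / 1]. Elementwise product with the kernel and sum: 9·1 + 6·-1 + 1·-1.

2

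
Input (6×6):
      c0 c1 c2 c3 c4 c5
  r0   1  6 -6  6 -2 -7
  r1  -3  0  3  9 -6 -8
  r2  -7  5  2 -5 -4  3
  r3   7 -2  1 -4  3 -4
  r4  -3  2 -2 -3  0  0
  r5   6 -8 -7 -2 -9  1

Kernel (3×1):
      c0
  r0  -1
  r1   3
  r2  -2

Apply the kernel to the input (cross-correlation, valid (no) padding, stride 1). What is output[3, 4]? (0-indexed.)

The receptive field on the input at this output position is [3 / 0 / -9]. Elementwise product with the kernel and sum: 3·-1 + 0·3 + -9·-2.

15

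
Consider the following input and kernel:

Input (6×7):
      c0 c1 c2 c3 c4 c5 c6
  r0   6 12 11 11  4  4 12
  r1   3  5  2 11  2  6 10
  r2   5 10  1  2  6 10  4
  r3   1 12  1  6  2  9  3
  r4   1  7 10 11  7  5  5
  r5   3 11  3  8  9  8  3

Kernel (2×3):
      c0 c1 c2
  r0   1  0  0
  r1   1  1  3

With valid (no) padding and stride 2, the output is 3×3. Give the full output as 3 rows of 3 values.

20 30 42
21 14 26
24 48 33

Output[0,0]: The receptive field on the input at this output position is [6 12 11 / 3 5 2]. Elementwise product with the kernel and sum: 6·1 + 3·1 + 5·1 + 2·3.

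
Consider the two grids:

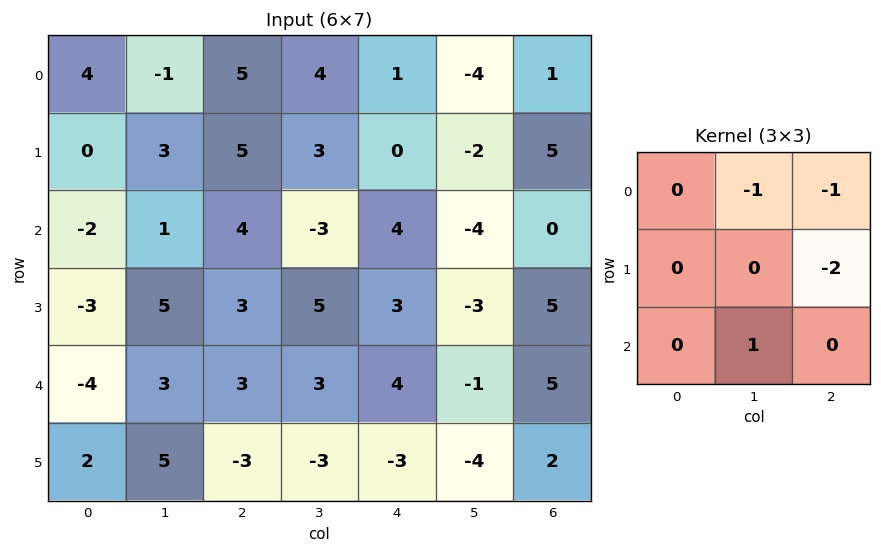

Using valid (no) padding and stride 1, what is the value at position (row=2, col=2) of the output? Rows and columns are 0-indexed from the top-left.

The receptive field on the input at this output position is [4 -3 4 / 3 5 3 / 3 3 4]. Elementwise product with the kernel and sum: -3·-1 + 4·-1 + 3·-2 + 3·1.

-4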